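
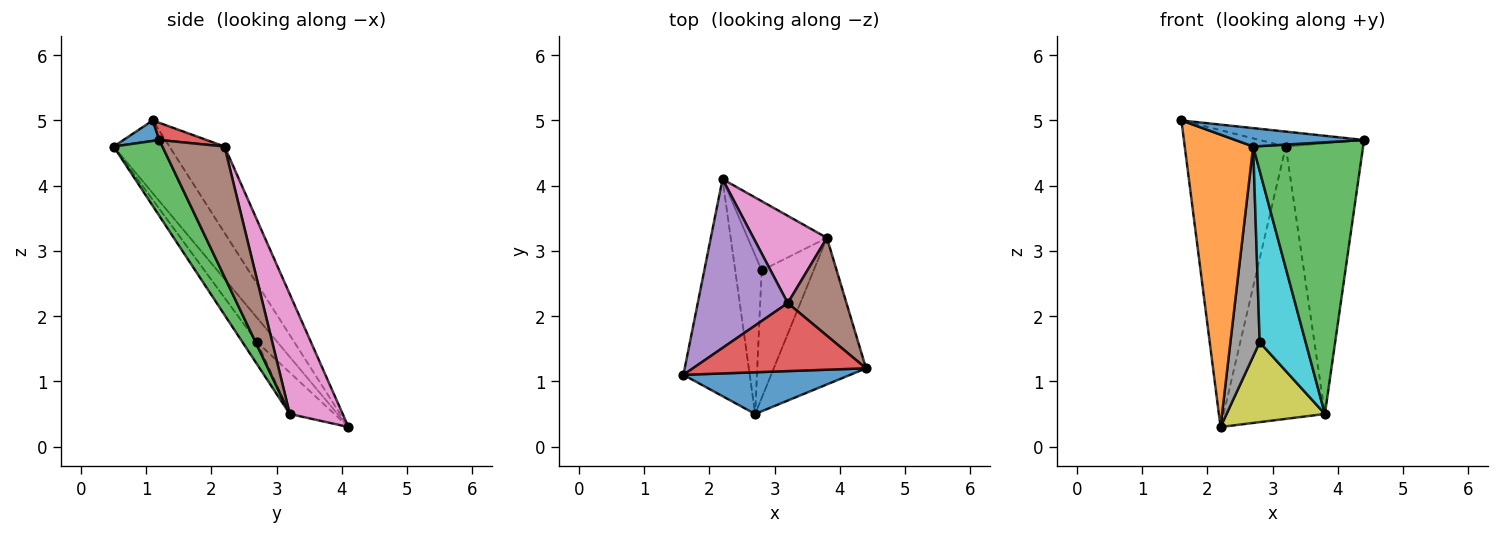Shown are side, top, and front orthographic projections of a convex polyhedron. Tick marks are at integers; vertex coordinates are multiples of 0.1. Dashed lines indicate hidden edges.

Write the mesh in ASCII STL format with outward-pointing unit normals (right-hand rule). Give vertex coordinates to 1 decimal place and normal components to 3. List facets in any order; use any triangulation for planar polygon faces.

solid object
 facet normal 0.112 -0.401 0.909
  outer loop
   vertex 2.7 0.5 4.6
   vertex 4.4 1.2 4.7
   vertex 1.6 1.1 5.0
  endloop
 endfacet
 facet normal -0.548 -0.672 -0.499
  outer loop
   vertex 2.7 0.5 4.6
   vertex 1.6 1.1 5.0
   vertex 2.2 4.1 0.3
  endloop
 endfacet
 facet normal 0.364 -0.820 -0.442
  outer loop
   vertex 3.8 3.2 0.5
   vertex 4.4 1.2 4.7
   vertex 2.7 0.5 4.6
  endloop
 endfacet
 facet normal 0.097 0.213 0.972
  outer loop
   vertex 3.2 2.2 4.6
   vertex 1.6 1.1 5.0
   vertex 4.4 1.2 4.7
  endloop
 endfacet
 facet normal -0.428 0.785 0.447
  outer loop
   vertex 3.2 2.2 4.6
   vertex 2.2 4.1 0.3
   vertex 1.6 1.1 5.0
  endloop
 endfacet
 facet normal 0.603 0.750 0.271
  outer loop
   vertex 3.2 2.2 4.6
   vertex 4.4 1.2 4.7
   vertex 3.8 3.2 0.5
  endloop
 endfacet
 facet normal 0.445 0.853 0.273
  outer loop
   vertex 3.2 2.2 4.6
   vertex 3.8 3.2 0.5
   vertex 2.2 4.1 0.3
  endloop
 endfacet
 facet normal -0.484 -0.698 -0.528
  outer loop
   vertex 2.8 2.7 1.6
   vertex 2.7 0.5 4.6
   vertex 2.2 4.1 0.3
  endloop
 endfacet
 facet normal -0.324 -0.715 -0.620
  outer loop
   vertex 2.8 2.7 1.6
   vertex 2.2 4.1 0.3
   vertex 3.8 3.2 0.5
  endloop
 endfacet
 facet normal -0.247 -0.777 -0.578
  outer loop
   vertex 2.8 2.7 1.6
   vertex 3.8 3.2 0.5
   vertex 2.7 0.5 4.6
  endloop
 endfacet
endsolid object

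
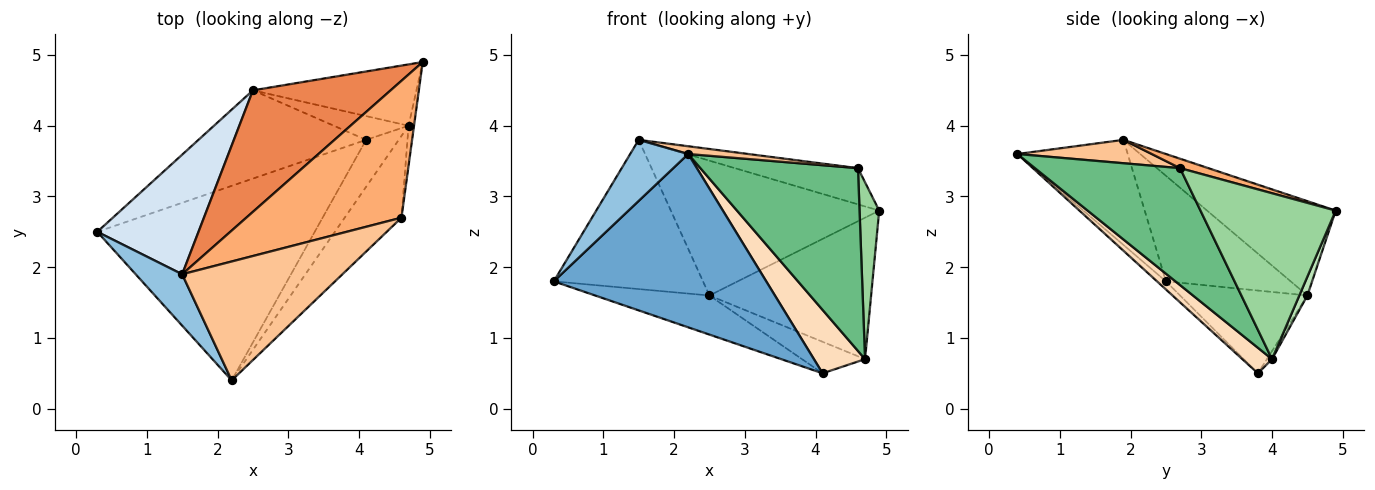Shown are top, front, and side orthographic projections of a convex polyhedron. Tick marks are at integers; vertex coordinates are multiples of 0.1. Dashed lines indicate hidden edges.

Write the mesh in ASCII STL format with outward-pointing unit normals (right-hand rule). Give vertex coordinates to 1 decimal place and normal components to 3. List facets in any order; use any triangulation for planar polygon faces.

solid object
 facet normal -0.028 -0.665 -0.746
  outer loop
   vertex 4.1 3.8 0.5
   vertex 2.2 0.4 3.6
   vertex 0.3 2.5 1.8
  endloop
 endfacet
 facet normal -0.824 -0.433 0.365
  outer loop
   vertex 1.5 1.9 3.8
   vertex 0.3 2.5 1.8
   vertex 2.2 0.4 3.6
  endloop
 endfacet
 facet normal -0.411 0.369 -0.833
  outer loop
   vertex 2.5 4.5 1.6
   vertex 4.1 3.8 0.5
   vertex 0.3 2.5 1.8
  endloop
 endfacet
 facet normal -0.546 0.653 0.524
  outer loop
   vertex 2.5 4.5 1.6
   vertex 0.3 2.5 1.8
   vertex 1.5 1.9 3.8
  endloop
 endfacet
 facet normal -0.417 0.675 0.609
  outer loop
   vertex 2.5 4.5 1.6
   vertex 1.5 1.9 3.8
   vertex 4.9 4.9 2.8
  endloop
 endfacet
 facet normal 0.059 0.255 0.965
  outer loop
   vertex 4.6 2.7 3.4
   vertex 4.9 4.9 2.8
   vertex 1.5 1.9 3.8
  endloop
 endfacet
 facet normal 0.144 -0.064 0.987
  outer loop
   vertex 4.6 2.7 3.4
   vertex 1.5 1.9 3.8
   vertex 2.2 0.4 3.6
  endloop
 endfacet
 facet normal 0.423 -0.728 -0.540
  outer loop
   vertex 4.7 4.0 0.7
   vertex 2.2 0.4 3.6
   vertex 4.1 3.8 0.5
  endloop
 endfacet
 facet normal 0.644 -0.699 -0.313
  outer loop
   vertex 4.7 4.0 0.7
   vertex 4.6 2.7 3.4
   vertex 2.2 0.4 3.6
  endloop
 endfacet
 facet normal 0.989 -0.144 -0.033
  outer loop
   vertex 4.7 4.0 0.7
   vertex 4.9 4.9 2.8
   vertex 4.6 2.7 3.4
  endloop
 endfacet
 facet normal 0.046 0.917 -0.397
  outer loop
   vertex 4.7 4.0 0.7
   vertex 2.5 4.5 1.6
   vertex 4.9 4.9 2.8
  endloop
 endfacet
 facet normal -0.065 0.796 -0.601
  outer loop
   vertex 4.7 4.0 0.7
   vertex 4.1 3.8 0.5
   vertex 2.5 4.5 1.6
  endloop
 endfacet
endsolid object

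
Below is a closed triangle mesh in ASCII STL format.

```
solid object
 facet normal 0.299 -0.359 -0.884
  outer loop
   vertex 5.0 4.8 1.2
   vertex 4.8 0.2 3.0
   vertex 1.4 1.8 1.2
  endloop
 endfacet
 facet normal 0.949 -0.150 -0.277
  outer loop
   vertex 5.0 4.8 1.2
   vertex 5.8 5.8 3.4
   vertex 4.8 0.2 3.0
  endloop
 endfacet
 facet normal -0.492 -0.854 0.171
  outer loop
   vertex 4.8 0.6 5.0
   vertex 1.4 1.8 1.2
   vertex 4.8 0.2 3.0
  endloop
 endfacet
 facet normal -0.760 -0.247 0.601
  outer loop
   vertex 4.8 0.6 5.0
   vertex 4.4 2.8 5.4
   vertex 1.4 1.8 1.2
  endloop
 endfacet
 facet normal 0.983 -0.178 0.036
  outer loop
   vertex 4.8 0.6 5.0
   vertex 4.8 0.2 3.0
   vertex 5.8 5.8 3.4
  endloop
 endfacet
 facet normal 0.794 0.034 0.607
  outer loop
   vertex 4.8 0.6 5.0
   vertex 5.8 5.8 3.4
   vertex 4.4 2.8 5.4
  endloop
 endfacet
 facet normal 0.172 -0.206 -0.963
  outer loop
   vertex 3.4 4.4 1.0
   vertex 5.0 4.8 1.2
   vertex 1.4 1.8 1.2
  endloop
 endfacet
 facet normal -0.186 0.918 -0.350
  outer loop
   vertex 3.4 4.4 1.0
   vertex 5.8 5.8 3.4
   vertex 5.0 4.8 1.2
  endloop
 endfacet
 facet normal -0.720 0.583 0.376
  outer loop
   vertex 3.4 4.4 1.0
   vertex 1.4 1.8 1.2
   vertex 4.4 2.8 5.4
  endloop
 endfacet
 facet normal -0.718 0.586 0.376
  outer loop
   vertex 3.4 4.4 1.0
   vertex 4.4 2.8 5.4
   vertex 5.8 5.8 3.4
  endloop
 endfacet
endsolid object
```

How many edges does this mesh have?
15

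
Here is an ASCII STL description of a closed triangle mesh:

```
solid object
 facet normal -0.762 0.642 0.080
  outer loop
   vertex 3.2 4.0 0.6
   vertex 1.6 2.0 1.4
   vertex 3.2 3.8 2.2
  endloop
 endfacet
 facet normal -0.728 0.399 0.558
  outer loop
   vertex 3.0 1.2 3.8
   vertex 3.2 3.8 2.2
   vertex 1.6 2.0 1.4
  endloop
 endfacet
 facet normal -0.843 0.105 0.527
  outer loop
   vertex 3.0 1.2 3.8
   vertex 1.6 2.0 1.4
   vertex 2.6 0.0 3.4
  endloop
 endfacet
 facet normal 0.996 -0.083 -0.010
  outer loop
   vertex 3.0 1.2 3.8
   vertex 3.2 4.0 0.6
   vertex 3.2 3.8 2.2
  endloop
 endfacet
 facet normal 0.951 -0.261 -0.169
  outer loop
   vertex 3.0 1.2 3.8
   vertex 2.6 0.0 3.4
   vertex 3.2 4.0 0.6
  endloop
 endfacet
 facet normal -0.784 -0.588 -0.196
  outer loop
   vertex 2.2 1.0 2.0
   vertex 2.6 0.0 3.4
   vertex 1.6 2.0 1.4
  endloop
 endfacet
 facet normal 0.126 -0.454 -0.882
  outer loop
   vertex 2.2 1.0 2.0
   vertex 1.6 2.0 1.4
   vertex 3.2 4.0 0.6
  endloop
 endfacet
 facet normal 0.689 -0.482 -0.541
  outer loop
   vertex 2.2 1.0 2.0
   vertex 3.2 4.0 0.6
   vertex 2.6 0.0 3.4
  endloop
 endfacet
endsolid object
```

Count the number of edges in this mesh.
12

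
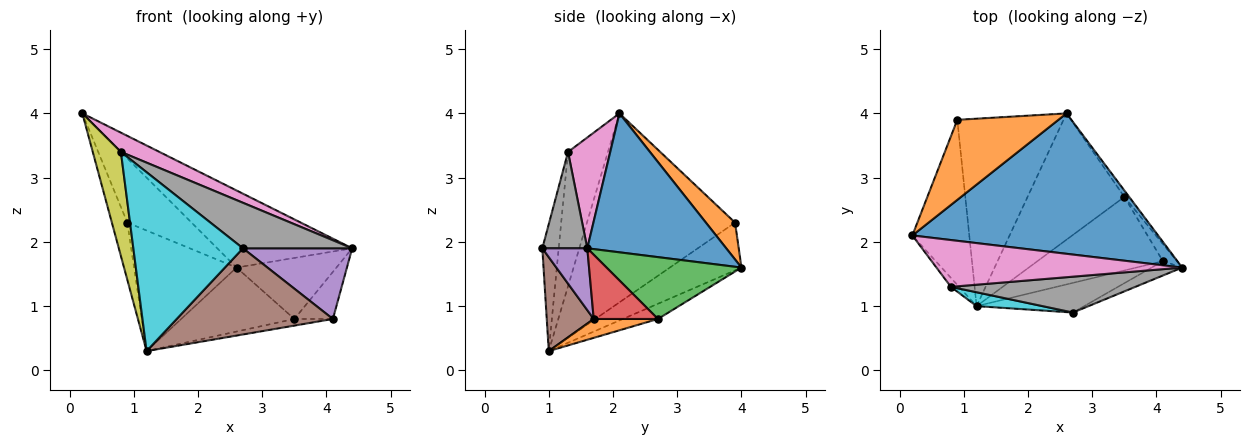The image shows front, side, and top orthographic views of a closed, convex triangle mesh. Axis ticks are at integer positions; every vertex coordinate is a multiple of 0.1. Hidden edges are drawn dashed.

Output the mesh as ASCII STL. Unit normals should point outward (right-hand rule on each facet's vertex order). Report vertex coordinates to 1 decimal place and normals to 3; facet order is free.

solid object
 facet normal 0.444 0.431 0.785
  outer loop
   vertex 2.6 4.0 1.6
   vertex 0.2 2.1 4.0
   vertex 4.4 1.6 1.9
  endloop
 endfacet
 facet normal 0.273 0.602 0.750
  outer loop
   vertex 0.9 3.9 2.3
   vertex 0.2 2.1 4.0
   vertex 2.6 4.0 1.6
  endloop
 endfacet
 facet normal -0.953 0.099 -0.287
  outer loop
   vertex 0.9 3.9 2.3
   vertex 1.2 1.0 0.3
   vertex 0.2 2.1 4.0
  endloop
 endfacet
 facet normal -0.354 0.506 -0.787
  outer loop
   vertex 0.9 3.9 2.3
   vertex 2.6 4.0 1.6
   vertex 1.2 1.0 0.3
  endloop
 endfacet
 facet normal 0.374 -0.909 -0.185
  outer loop
   vertex 4.1 1.7 0.8
   vertex 4.4 1.6 1.9
   vertex 2.7 0.9 1.9
  endloop
 endfacet
 facet normal 0.274 -0.909 -0.313
  outer loop
   vertex 4.1 1.7 0.8
   vertex 2.7 0.9 1.9
   vertex 1.2 1.0 0.3
  endloop
 endfacet
 facet normal 0.385 -0.351 0.853
  outer loop
   vertex 0.8 1.3 3.4
   vertex 4.4 1.6 1.9
   vertex 0.2 2.1 4.0
  endloop
 endfacet
 facet normal 0.308 -0.747 0.589
  outer loop
   vertex 0.8 1.3 3.4
   vertex 2.7 0.9 1.9
   vertex 4.4 1.6 1.9
  endloop
 endfacet
 facet normal -0.817 -0.575 -0.050
  outer loop
   vertex 0.8 1.3 3.4
   vertex 0.2 2.1 4.0
   vertex 1.2 1.0 0.3
  endloop
 endfacet
 facet normal -0.147 -0.986 0.076
  outer loop
   vertex 0.8 1.3 3.4
   vertex 1.2 1.0 0.3
   vertex 2.7 0.9 1.9
  endloop
 endfacet
 facet normal -0.139 0.448 -0.883
  outer loop
   vertex 3.5 2.7 0.8
   vertex 1.2 1.0 0.3
   vertex 2.6 4.0 1.6
  endloop
 endfacet
 facet normal 0.148 0.089 -0.985
  outer loop
   vertex 3.5 2.7 0.8
   vertex 4.1 1.7 0.8
   vertex 1.2 1.0 0.3
  endloop
 endfacet
 facet normal 0.802 0.594 -0.063
  outer loop
   vertex 3.5 2.7 0.8
   vertex 2.6 4.0 1.6
   vertex 4.4 1.6 1.9
  endloop
 endfacet
 facet normal 0.843 0.506 -0.184
  outer loop
   vertex 3.5 2.7 0.8
   vertex 4.4 1.6 1.9
   vertex 4.1 1.7 0.8
  endloop
 endfacet
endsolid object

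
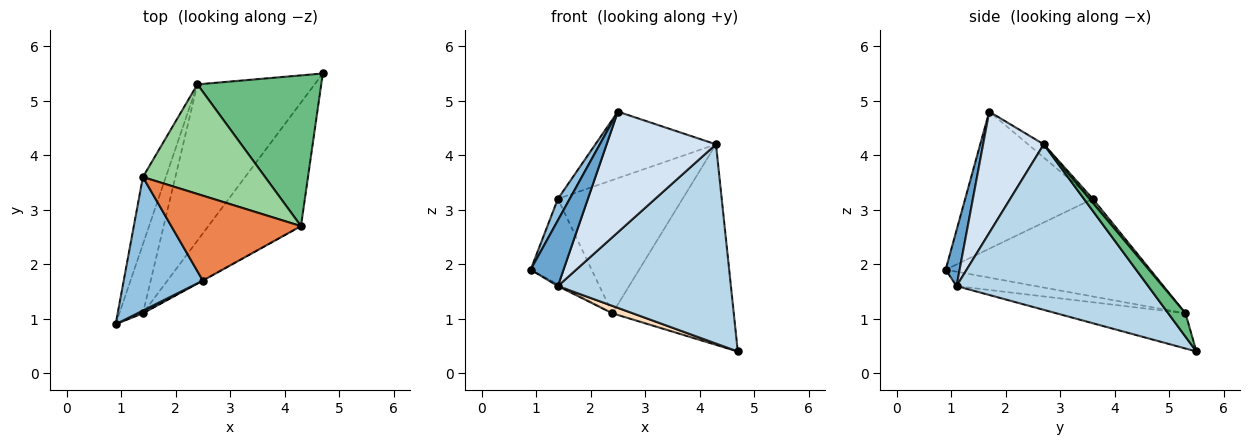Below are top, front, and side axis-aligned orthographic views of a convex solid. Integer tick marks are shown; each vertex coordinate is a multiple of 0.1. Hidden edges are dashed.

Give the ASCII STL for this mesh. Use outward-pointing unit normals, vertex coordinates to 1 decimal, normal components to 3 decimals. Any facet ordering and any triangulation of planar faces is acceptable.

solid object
 facet normal 0.391 -0.920 0.038
  outer loop
   vertex 1.4 1.1 1.6
   vertex 2.5 1.7 4.8
   vertex 0.9 0.9 1.9
  endloop
 endfacet
 facet normal -0.863 -0.080 0.498
  outer loop
   vertex 1.4 3.6 3.2
   vertex 0.9 0.9 1.9
   vertex 2.5 1.7 4.8
  endloop
 endfacet
 facet normal 0.685 -0.619 -0.384
  outer loop
   vertex 4.3 2.7 4.2
   vertex 1.4 1.1 1.6
   vertex 4.7 5.5 0.4
  endloop
 endfacet
 facet normal 0.485 -0.875 -0.003
  outer loop
   vertex 4.3 2.7 4.2
   vertex 2.5 1.7 4.8
   vertex 1.4 1.1 1.6
  endloop
 endfacet
 facet normal -0.080 0.615 0.785
  outer loop
   vertex 4.3 2.7 4.2
   vertex 1.4 3.6 3.2
   vertex 2.5 1.7 4.8
  endloop
 endfacet
 facet normal -0.935 0.279 -0.219
  outer loop
   vertex 2.4 5.3 1.1
   vertex 0.9 0.9 1.9
   vertex 1.4 3.6 3.2
  endloop
 endfacet
 facet normal -0.521 0.022 -0.853
  outer loop
   vertex 2.4 5.3 1.1
   vertex 1.4 1.1 1.6
   vertex 0.9 0.9 1.9
  endloop
 endfacet
 facet normal -0.287 -0.046 -0.957
  outer loop
   vertex 2.4 5.3 1.1
   vertex 4.7 5.5 0.4
   vertex 1.4 1.1 1.6
  endloop
 endfacet
 facet normal 0.113 0.794 0.597
  outer loop
   vertex 2.4 5.3 1.1
   vertex 4.3 2.7 4.2
   vertex 4.7 5.5 0.4
  endloop
 endfacet
 facet normal 0.021 0.772 0.635
  outer loop
   vertex 2.4 5.3 1.1
   vertex 1.4 3.6 3.2
   vertex 4.3 2.7 4.2
  endloop
 endfacet
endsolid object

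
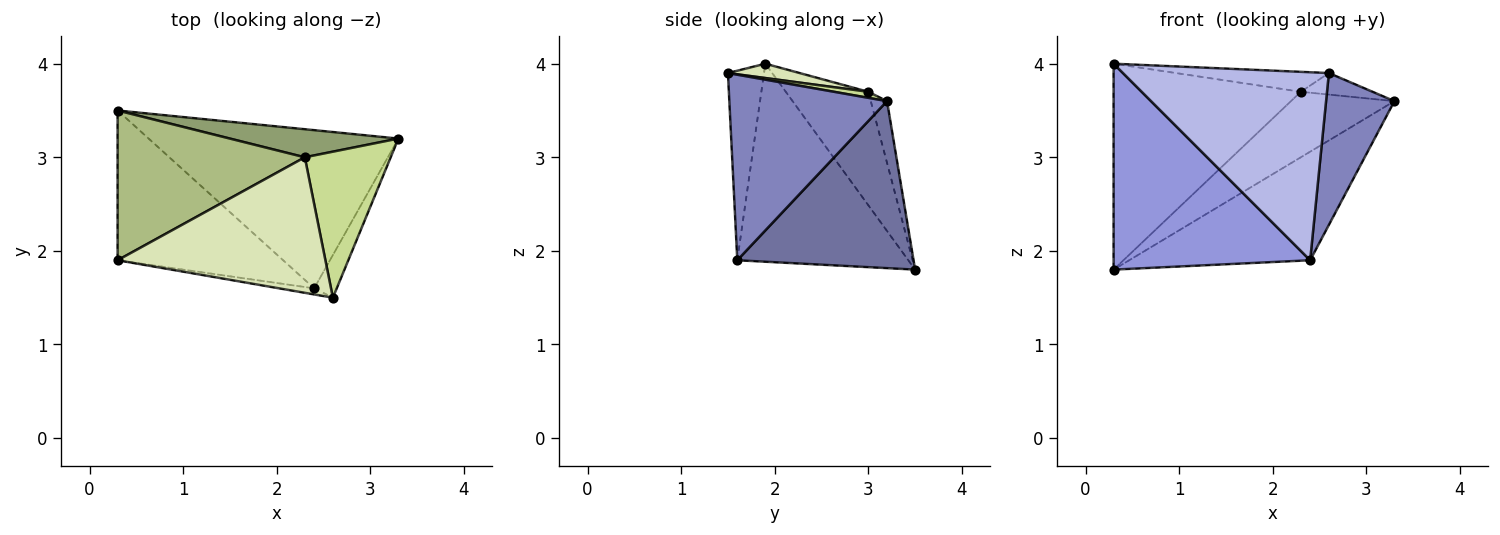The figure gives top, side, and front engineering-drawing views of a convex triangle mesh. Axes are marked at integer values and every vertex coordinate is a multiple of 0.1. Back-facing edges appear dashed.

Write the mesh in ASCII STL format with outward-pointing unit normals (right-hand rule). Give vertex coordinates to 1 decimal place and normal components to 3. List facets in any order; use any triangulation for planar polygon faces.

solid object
 facet normal 0.483 0.496 -0.722
  outer loop
   vertex 2.4 1.6 1.9
   vertex 0.3 3.5 1.8
   vertex 3.3 3.2 3.6
  endloop
 endfacet
 facet normal 0.912 -0.395 -0.111
  outer loop
   vertex 2.4 1.6 1.9
   vertex 3.3 3.2 3.6
   vertex 2.6 1.5 3.9
  endloop
 endfacet
 facet normal -0.575 -0.661 -0.481
  outer loop
   vertex 2.4 1.6 1.9
   vertex 0.3 1.9 4.0
   vertex 0.3 3.5 1.8
  endloop
 endfacet
 facet normal -0.173 -0.984 -0.032
  outer loop
   vertex 2.4 1.6 1.9
   vertex 2.6 1.5 3.9
   vertex 0.3 1.9 4.0
  endloop
 endfacet
 facet normal -0.143 0.910 0.390
  outer loop
   vertex 2.3 3.0 3.7
   vertex 3.3 3.2 3.6
   vertex 0.3 3.5 1.8
  endloop
 endfacet
 facet normal -0.336 0.762 0.554
  outer loop
   vertex 2.3 3.0 3.7
   vertex 0.3 3.5 1.8
   vertex 0.3 1.9 4.0
  endloop
 endfacet
 facet normal 0.070 0.146 0.987
  outer loop
   vertex 2.3 3.0 3.7
   vertex 2.6 1.5 3.9
   vertex 3.3 3.2 3.6
  endloop
 endfacet
 facet normal 0.068 0.145 0.987
  outer loop
   vertex 2.3 3.0 3.7
   vertex 0.3 1.9 4.0
   vertex 2.6 1.5 3.9
  endloop
 endfacet
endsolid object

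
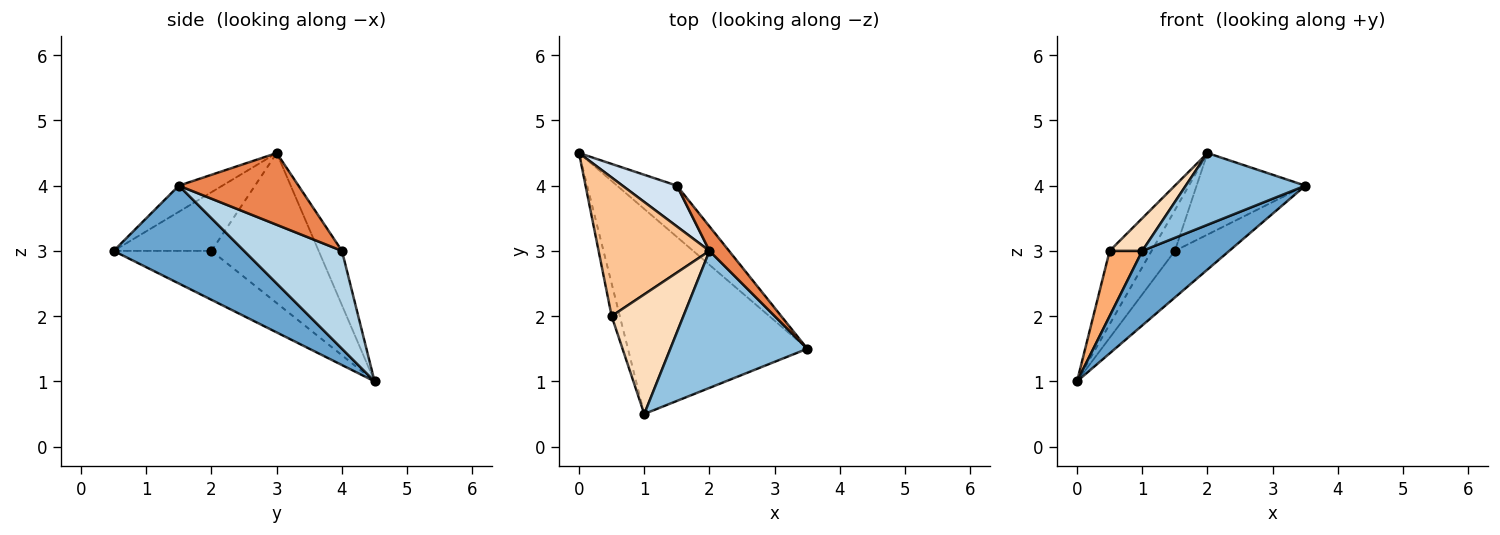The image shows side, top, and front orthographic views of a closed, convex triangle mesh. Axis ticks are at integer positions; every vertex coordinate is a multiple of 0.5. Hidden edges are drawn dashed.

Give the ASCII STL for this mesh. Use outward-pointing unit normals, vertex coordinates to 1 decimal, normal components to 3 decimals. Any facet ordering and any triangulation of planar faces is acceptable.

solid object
 facet normal 0.456 -0.304 -0.836
  outer loop
   vertex 1.0 0.5 3.0
   vertex 0.0 4.5 1.0
   vertex 3.5 1.5 4.0
  endloop
 endfacet
 facet normal -0.166 -0.458 0.873
  outer loop
   vertex 2.0 3.0 4.5
   vertex 1.0 0.5 3.0
   vertex 3.5 1.5 4.0
  endloop
 endfacet
 facet normal 0.771 0.428 -0.471
  outer loop
   vertex 1.5 4.0 3.0
   vertex 3.5 1.5 4.0
   vertex 0.0 4.5 1.0
  endloop
 endfacet
 facet normal -0.577 0.577 0.577
  outer loop
   vertex 1.5 4.0 3.0
   vertex 0.0 4.5 1.0
   vertex 2.0 3.0 4.5
  endloop
 endfacet
 facet normal 0.725 0.659 0.198
  outer loop
   vertex 1.5 4.0 3.0
   vertex 2.0 3.0 4.5
   vertex 3.5 1.5 4.0
  endloop
 endfacet
 facet normal -0.937 -0.312 -0.156
  outer loop
   vertex 0.5 2.0 3.0
   vertex 0.0 4.5 1.0
   vertex 1.0 0.5 3.0
  endloop
 endfacet
 facet normal -0.767 0.300 0.567
  outer loop
   vertex 0.5 2.0 3.0
   vertex 2.0 3.0 4.5
   vertex 0.0 4.5 1.0
  endloop
 endfacet
 facet normal -0.620 -0.207 0.757
  outer loop
   vertex 0.5 2.0 3.0
   vertex 1.0 0.5 3.0
   vertex 2.0 3.0 4.5
  endloop
 endfacet
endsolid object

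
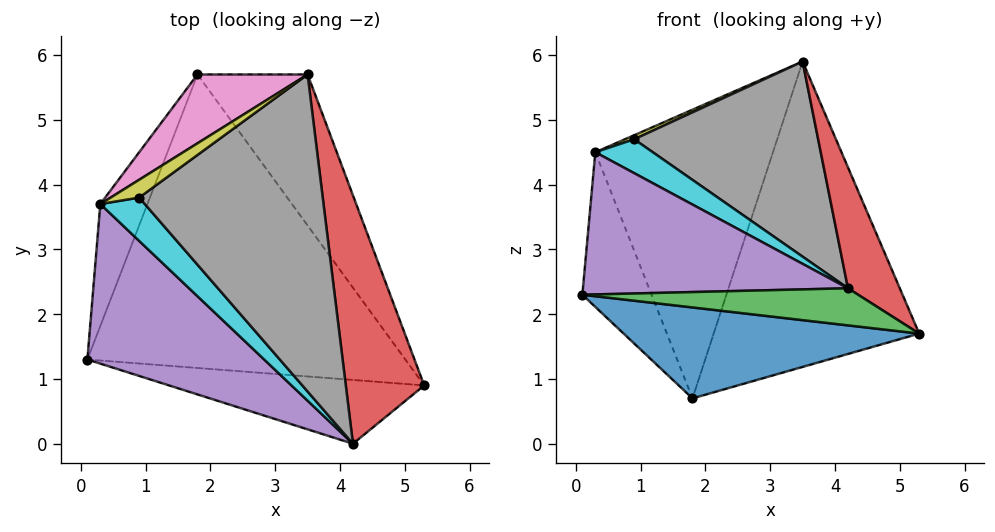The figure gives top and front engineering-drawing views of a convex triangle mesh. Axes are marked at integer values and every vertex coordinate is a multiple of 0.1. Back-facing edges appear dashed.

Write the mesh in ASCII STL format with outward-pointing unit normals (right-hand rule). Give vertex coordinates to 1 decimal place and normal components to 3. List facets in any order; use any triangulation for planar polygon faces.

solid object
 facet normal -0.132 -0.293 -0.947
  outer loop
   vertex 1.8 5.7 0.7
   vertex 5.3 0.9 1.7
   vertex 0.1 1.3 2.3
  endloop
 endfacet
 facet normal 0.805 0.532 -0.263
  outer loop
   vertex 1.8 5.7 0.7
   vertex 3.5 5.7 5.9
   vertex 5.3 0.9 1.7
  endloop
 endfacet
 facet normal -0.137 -0.498 -0.856
  outer loop
   vertex 4.2 0.0 2.4
   vertex 0.1 1.3 2.3
   vertex 5.3 0.9 1.7
  endloop
 endfacet
 facet normal 0.681 -0.321 0.658
  outer loop
   vertex 4.2 0.0 2.4
   vertex 5.3 0.9 1.7
   vertex 3.5 5.7 5.9
  endloop
 endfacet
 facet normal -0.223 -0.648 0.728
  outer loop
   vertex 0.3 3.7 4.5
   vertex 0.1 1.3 2.3
   vertex 4.2 0.0 2.4
  endloop
 endfacet
 facet normal -0.934 0.280 -0.221
  outer loop
   vertex 0.3 3.7 4.5
   vertex 1.8 5.7 0.7
   vertex 0.1 1.3 2.3
  endloop
 endfacet
 facet normal -0.579 0.793 0.189
  outer loop
   vertex 0.3 3.7 4.5
   vertex 3.5 5.7 5.9
   vertex 1.8 5.7 0.7
  endloop
 endfacet
 facet normal -0.010 -0.524 0.852
  outer loop
   vertex 0.9 3.8 4.7
   vertex 4.2 0.0 2.4
   vertex 3.5 5.7 5.9
  endloop
 endfacet
 facet normal -0.277 -0.213 0.937
  outer loop
   vertex 0.9 3.8 4.7
   vertex 3.5 5.7 5.9
   vertex 0.3 3.7 4.5
  endloop
 endfacet
 facet normal -0.158 -0.608 0.778
  outer loop
   vertex 0.9 3.8 4.7
   vertex 0.3 3.7 4.5
   vertex 4.2 0.0 2.4
  endloop
 endfacet
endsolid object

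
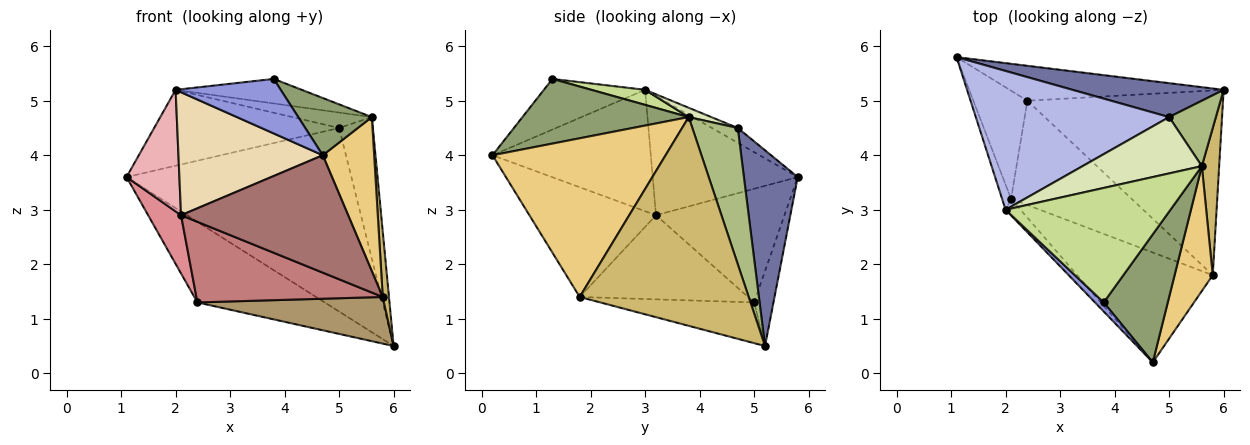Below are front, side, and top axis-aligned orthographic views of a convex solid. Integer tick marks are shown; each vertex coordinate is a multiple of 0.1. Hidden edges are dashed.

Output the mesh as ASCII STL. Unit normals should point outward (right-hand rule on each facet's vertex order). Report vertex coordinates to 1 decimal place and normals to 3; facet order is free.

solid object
 facet normal 0.229 0.957 0.177
  outer loop
   vertex 5.0 4.7 4.5
   vertex 6.0 5.2 0.5
   vertex 1.1 5.8 3.6
  endloop
 endfacet
 facet normal -0.138 0.909 -0.394
  outer loop
   vertex 2.4 5.0 1.3
   vertex 1.1 5.8 3.6
   vertex 6.0 5.2 0.5
  endloop
 endfacet
 facet normal -0.689 -0.715 0.119
  outer loop
   vertex 2.0 3.0 5.2
   vertex 4.7 0.2 4.0
   vertex 3.8 1.3 5.4
  endloop
 endfacet
 facet normal -0.067 0.479 0.875
  outer loop
   vertex 2.0 3.0 5.2
   vertex 5.0 4.7 4.5
   vertex 1.1 5.8 3.6
  endloop
 endfacet
 facet normal 0.678 -0.300 0.671
  outer loop
   vertex 5.6 3.8 4.7
   vertex 3.8 1.3 5.4
   vertex 4.7 0.2 4.0
  endloop
 endfacet
 facet normal 0.774 0.575 0.265
  outer loop
   vertex 5.6 3.8 4.7
   vertex 6.0 5.2 0.5
   vertex 5.0 4.7 4.5
  endloop
 endfacet
 facet normal 0.089 0.209 0.974
  outer loop
   vertex 5.6 3.8 4.7
   vertex 2.0 3.0 5.2
   vertex 3.8 1.3 5.4
  endloop
 endfacet
 facet normal 0.075 0.264 0.962
  outer loop
   vertex 5.6 3.8 4.7
   vertex 5.0 4.7 4.5
   vertex 2.0 3.0 5.2
  endloop
 endfacet
 facet normal -0.198 -0.240 -0.950
  outer loop
   vertex 5.8 1.8 1.4
   vertex 2.4 5.0 1.3
   vertex 6.0 5.2 0.5
  endloop
 endfacet
 facet normal 0.996 -0.037 0.083
  outer loop
   vertex 5.8 1.8 1.4
   vertex 6.0 5.2 0.5
   vertex 5.6 3.8 4.7
  endloop
 endfacet
 facet normal 0.934 -0.277 0.225
  outer loop
   vertex 5.8 1.8 1.4
   vertex 5.6 3.8 4.7
   vertex 4.7 0.2 4.0
  endloop
 endfacet
 facet normal -0.736 -0.671 -0.090
  outer loop
   vertex 2.1 3.2 2.9
   vertex 4.7 0.2 4.0
   vertex 2.0 3.0 5.2
  endloop
 endfacet
 facet normal -0.484 -0.639 -0.598
  outer loop
   vertex 2.1 3.2 2.9
   vertex 5.8 1.8 1.4
   vertex 4.7 0.2 4.0
  endloop
 endfacet
 facet normal -0.483 -0.535 -0.693
  outer loop
   vertex 2.1 3.2 2.9
   vertex 2.4 5.0 1.3
   vertex 5.8 1.8 1.4
  endloop
 endfacet
 facet normal -0.880 -0.226 -0.419
  outer loop
   vertex 2.1 3.2 2.9
   vertex 1.1 5.8 3.6
   vertex 2.4 5.0 1.3
  endloop
 endfacet
 facet normal -0.937 -0.342 -0.070
  outer loop
   vertex 2.1 3.2 2.9
   vertex 2.0 3.0 5.2
   vertex 1.1 5.8 3.6
  endloop
 endfacet
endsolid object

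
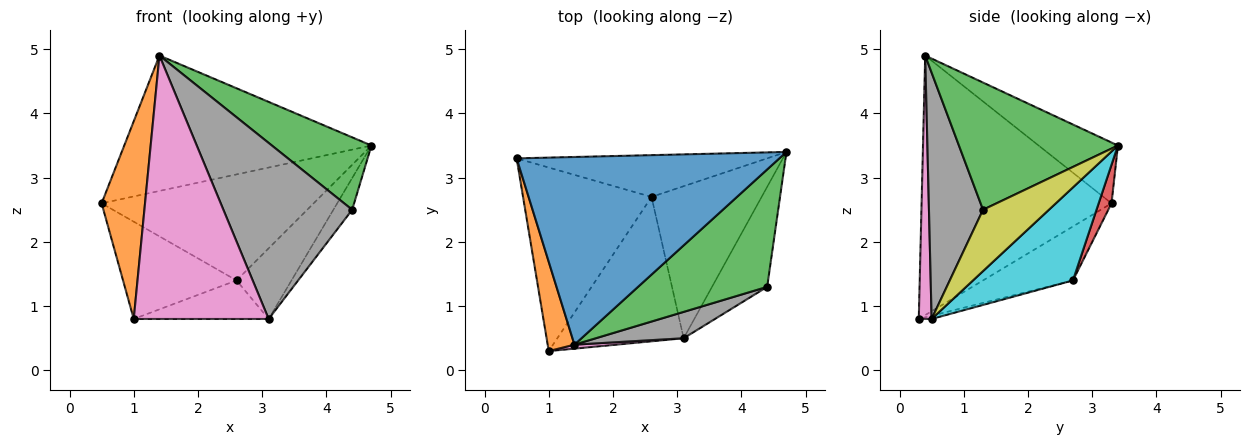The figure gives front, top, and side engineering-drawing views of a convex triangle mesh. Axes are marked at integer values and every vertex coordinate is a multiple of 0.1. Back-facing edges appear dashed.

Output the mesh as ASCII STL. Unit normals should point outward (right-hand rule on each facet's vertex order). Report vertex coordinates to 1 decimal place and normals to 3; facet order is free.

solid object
 facet normal -0.185 0.575 0.797
  outer loop
   vertex 1.4 0.4 4.9
   vertex 4.7 3.4 3.5
   vertex 0.5 3.3 2.6
  endloop
 endfacet
 facet normal -0.970 -0.222 0.100
  outer loop
   vertex 1.4 0.4 4.9
   vertex 0.5 3.3 2.6
   vertex 1.0 0.3 0.8
  endloop
 endfacet
 facet normal 0.642 -0.402 0.652
  outer loop
   vertex 4.4 1.3 2.5
   vertex 4.7 3.4 3.5
   vertex 1.4 0.4 4.9
  endloop
 endfacet
 facet normal 0.056 0.929 -0.366
  outer loop
   vertex 2.6 2.7 1.4
   vertex 0.5 3.3 2.6
   vertex 4.7 3.4 3.5
  endloop
 endfacet
 facet normal -0.348 0.439 -0.828
  outer loop
   vertex 2.6 2.7 1.4
   vertex 1.0 0.3 0.8
   vertex 0.5 3.3 2.6
  endloop
 endfacet
 facet normal -0.025 0.258 -0.966
  outer loop
   vertex 3.1 0.5 0.8
   vertex 1.0 0.3 0.8
   vertex 2.6 2.7 1.4
  endloop
 endfacet
 facet normal 0.095 -0.995 0.015
  outer loop
   vertex 3.1 0.5 0.8
   vertex 1.4 0.4 4.9
   vertex 1.0 0.3 0.8
  endloop
 endfacet
 facet normal 0.383 -0.913 0.137
  outer loop
   vertex 3.1 0.5 0.8
   vertex 4.4 1.3 2.5
   vertex 1.4 0.4 4.9
  endloop
 endfacet
 facet normal 0.728 0.207 -0.654
  outer loop
   vertex 3.1 0.5 0.8
   vertex 4.7 3.4 3.5
   vertex 4.4 1.3 2.5
  endloop
 endfacet
 facet normal 0.608 0.335 -0.720
  outer loop
   vertex 3.1 0.5 0.8
   vertex 2.6 2.7 1.4
   vertex 4.7 3.4 3.5
  endloop
 endfacet
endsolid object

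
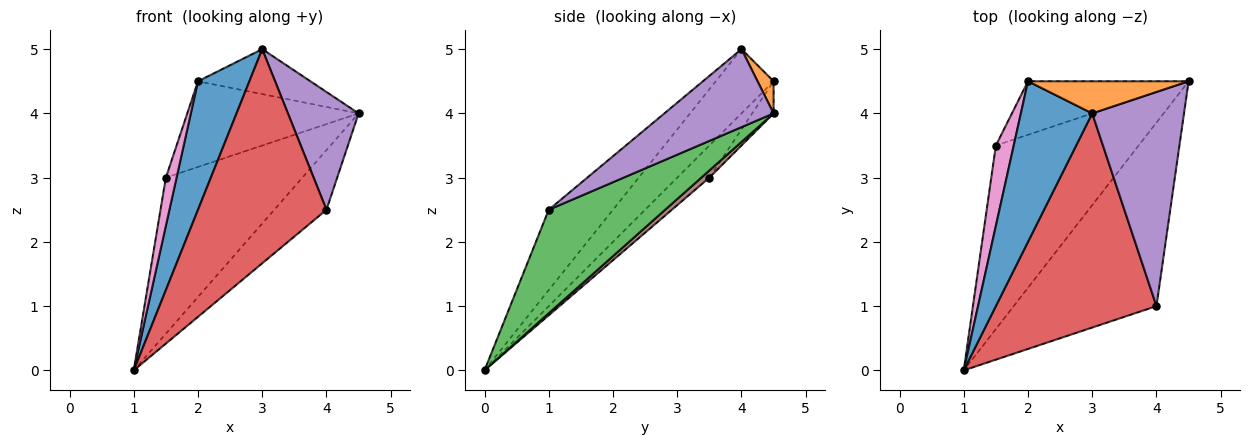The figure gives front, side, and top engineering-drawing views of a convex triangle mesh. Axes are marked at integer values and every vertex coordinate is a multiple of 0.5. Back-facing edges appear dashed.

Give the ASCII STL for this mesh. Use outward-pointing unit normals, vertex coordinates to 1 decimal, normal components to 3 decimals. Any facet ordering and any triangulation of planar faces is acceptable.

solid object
 facet normal -0.575 -0.511 0.639
  outer loop
   vertex 2.0 4.5 4.5
   vertex 1.0 0.0 0.0
   vertex 3.0 4.0 5.0
  endloop
 endfacet
 facet normal 0.115 0.808 0.577
  outer loop
   vertex 2.0 4.5 4.5
   vertex 3.0 4.0 5.0
   vertex 4.5 4.5 4.0
  endloop
 endfacet
 facet normal 0.568 0.254 -0.783
  outer loop
   vertex 4.0 1.0 2.5
   vertex 1.0 0.0 0.0
   vertex 4.5 4.5 4.0
  endloop
 endfacet
 facet normal -0.333 -0.667 0.667
  outer loop
   vertex 4.0 1.0 2.5
   vertex 3.0 4.0 5.0
   vertex 1.0 0.0 0.0
  endloop
 endfacet
 facet normal 0.597 -0.387 0.703
  outer loop
   vertex 4.0 1.0 2.5
   vertex 4.5 4.5 4.0
   vertex 3.0 4.0 5.0
  endloop
 endfacet
 facet normal 0.038 0.647 -0.761
  outer loop
   vertex 1.5 3.5 3.0
   vertex 4.5 4.5 4.0
   vertex 1.0 0.0 0.0
  endloop
 endfacet
 facet normal -0.839 -0.280 0.466
  outer loop
   vertex 1.5 3.5 3.0
   vertex 1.0 0.0 0.0
   vertex 2.0 4.5 4.5
  endloop
 endfacet
 facet normal -0.105 0.843 -0.527
  outer loop
   vertex 1.5 3.5 3.0
   vertex 2.0 4.5 4.5
   vertex 4.5 4.5 4.0
  endloop
 endfacet
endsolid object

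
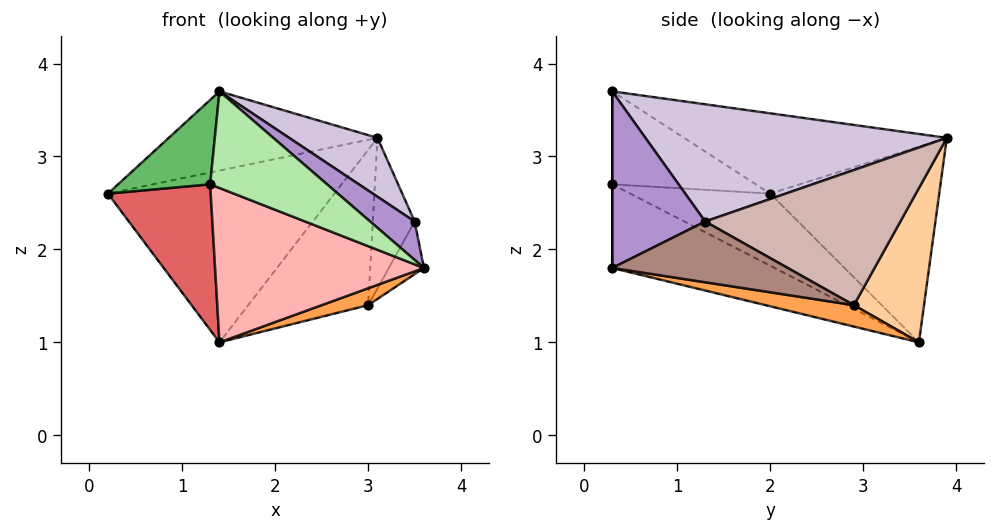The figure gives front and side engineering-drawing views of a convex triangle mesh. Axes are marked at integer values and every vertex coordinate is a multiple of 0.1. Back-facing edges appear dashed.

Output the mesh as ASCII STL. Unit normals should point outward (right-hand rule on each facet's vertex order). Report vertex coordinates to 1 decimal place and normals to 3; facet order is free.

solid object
 facet normal -0.564 0.756 0.333
  outer loop
   vertex 1.4 3.6 1.0
   vertex 0.2 2.0 2.6
   vertex 3.1 3.9 3.2
  endloop
 endfacet
 facet normal -0.378 0.300 0.876
  outer loop
   vertex 1.4 0.3 3.7
   vertex 3.1 3.9 3.2
   vertex 0.2 2.0 2.6
  endloop
 endfacet
 facet normal 0.198 -0.104 -0.975
  outer loop
   vertex 3.0 2.9 1.4
   vertex 3.6 0.3 1.8
   vertex 1.4 3.6 1.0
  endloop
 endfacet
 facet normal 0.450 0.770 -0.453
  outer loop
   vertex 3.0 2.9 1.4
   vertex 1.4 3.6 1.0
   vertex 3.1 3.9 3.2
  endloop
 endfacet
 facet normal -0.839 -0.538 0.084
  outer loop
   vertex 1.3 0.3 2.7
   vertex 1.4 0.3 3.7
   vertex 0.2 2.0 2.6
  endloop
 endfacet
 facet normal 0.000 -1.000 0.000
  outer loop
   vertex 1.3 0.3 2.7
   vertex 3.6 0.3 1.8
   vertex 1.4 0.3 3.7
  endloop
 endfacet
 facet normal -0.517 -0.380 -0.767
  outer loop
   vertex 1.3 0.3 2.7
   vertex 0.2 2.0 2.6
   vertex 1.4 3.6 1.0
  endloop
 endfacet
 facet normal -0.330 -0.424 -0.843
  outer loop
   vertex 1.3 0.3 2.7
   vertex 1.4 3.6 1.0
   vertex 3.6 0.3 1.8
  endloop
 endfacet
 facet normal 0.624 -0.299 0.722
  outer loop
   vertex 3.5 1.3 2.3
   vertex 1.4 0.3 3.7
   vertex 3.6 0.3 1.8
  endloop
 endfacet
 facet normal 0.603 -0.177 0.778
  outer loop
   vertex 3.5 1.3 2.3
   vertex 3.1 3.9 3.2
   vertex 1.4 0.3 3.7
  endloop
 endfacet
 facet normal 0.962 0.192 -0.192
  outer loop
   vertex 3.5 1.3 2.3
   vertex 3.6 0.3 1.8
   vertex 3.0 2.9 1.4
  endloop
 endfacet
 facet normal 0.964 0.207 -0.168
  outer loop
   vertex 3.5 1.3 2.3
   vertex 3.0 2.9 1.4
   vertex 3.1 3.9 3.2
  endloop
 endfacet
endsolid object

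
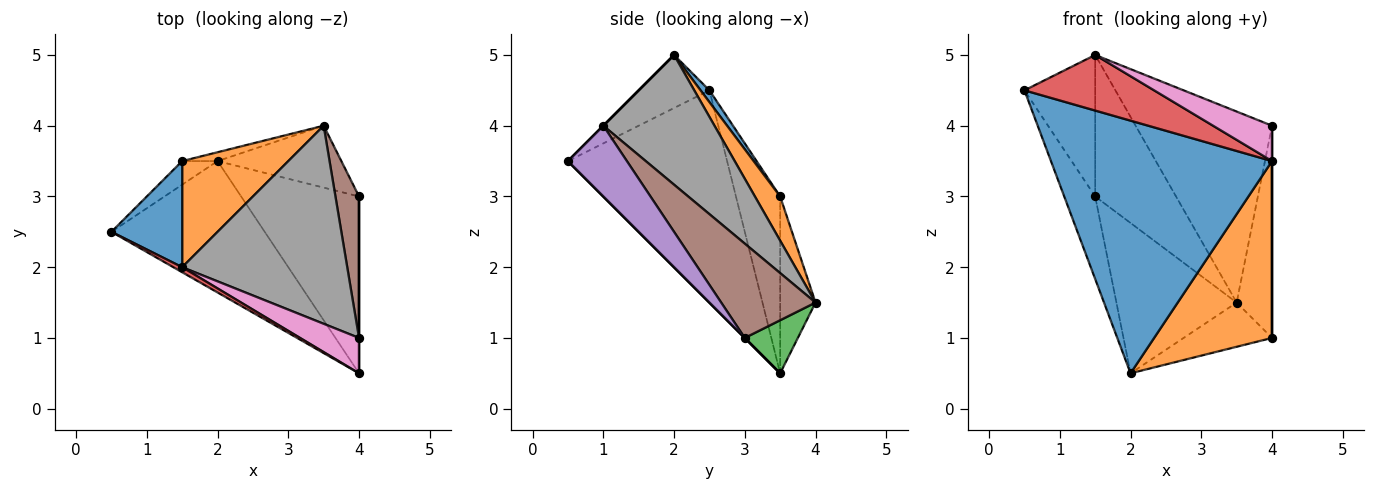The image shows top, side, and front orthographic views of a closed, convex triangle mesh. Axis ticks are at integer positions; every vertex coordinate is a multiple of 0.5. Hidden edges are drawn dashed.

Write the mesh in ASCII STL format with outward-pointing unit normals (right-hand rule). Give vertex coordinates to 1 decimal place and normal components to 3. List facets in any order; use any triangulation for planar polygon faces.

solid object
 facet normal -0.538 -0.748 -0.389
  outer loop
   vertex 2.0 3.5 0.5
   vertex 4.0 0.5 3.5
   vertex 0.5 2.5 4.5
  endloop
 endfacet
 facet normal 0.000 -0.707 -0.707
  outer loop
   vertex 2.0 3.5 0.5
   vertex 4.0 3.0 1.0
   vertex 4.0 0.5 3.5
  endloop
 endfacet
 facet normal 0.329 0.549 -0.768
  outer loop
   vertex 3.5 4.0 1.5
   vertex 4.0 3.0 1.0
   vertex 2.0 3.5 0.5
  endloop
 endfacet
 facet normal -0.477 -0.875 0.080
  outer loop
   vertex 1.5 2.0 5.0
   vertex 0.5 2.5 4.5
   vertex 4.0 0.5 3.5
  endloop
 endfacet
 facet normal 1.000 0.000 0.000
  outer loop
   vertex 4.0 1.0 4.0
   vertex 4.0 0.5 3.5
   vertex 4.0 3.0 1.0
  endloop
 endfacet
 facet normal 0.912 0.342 0.228
  outer loop
   vertex 4.0 1.0 4.0
   vertex 4.0 3.0 1.0
   vertex 3.5 4.0 1.5
  endloop
 endfacet
 facet normal 0.000 -0.707 0.707
  outer loop
   vertex 4.0 1.0 4.0
   vertex 1.5 2.0 5.0
   vertex 4.0 0.5 3.5
  endloop
 endfacet
 facet normal 0.492 0.604 0.627
  outer loop
   vertex 4.0 1.0 4.0
   vertex 3.5 4.0 1.5
   vertex 1.5 2.0 5.0
  endloop
 endfacet
 facet normal -0.808 0.566 -0.162
  outer loop
   vertex 1.5 3.5 3.0
   vertex 2.0 3.5 0.5
   vertex 0.5 2.5 4.5
  endloop
 endfacet
 facet normal -0.282 0.958 -0.056
  outer loop
   vertex 1.5 3.5 3.0
   vertex 3.5 4.0 1.5
   vertex 2.0 3.5 0.5
  endloop
 endfacet
 facet normal 0.100 0.796 0.597
  outer loop
   vertex 1.5 3.5 3.0
   vertex 0.5 2.5 4.5
   vertex 1.5 2.0 5.0
  endloop
 endfacet
 facet normal 0.243 0.776 0.582
  outer loop
   vertex 1.5 3.5 3.0
   vertex 1.5 2.0 5.0
   vertex 3.5 4.0 1.5
  endloop
 endfacet
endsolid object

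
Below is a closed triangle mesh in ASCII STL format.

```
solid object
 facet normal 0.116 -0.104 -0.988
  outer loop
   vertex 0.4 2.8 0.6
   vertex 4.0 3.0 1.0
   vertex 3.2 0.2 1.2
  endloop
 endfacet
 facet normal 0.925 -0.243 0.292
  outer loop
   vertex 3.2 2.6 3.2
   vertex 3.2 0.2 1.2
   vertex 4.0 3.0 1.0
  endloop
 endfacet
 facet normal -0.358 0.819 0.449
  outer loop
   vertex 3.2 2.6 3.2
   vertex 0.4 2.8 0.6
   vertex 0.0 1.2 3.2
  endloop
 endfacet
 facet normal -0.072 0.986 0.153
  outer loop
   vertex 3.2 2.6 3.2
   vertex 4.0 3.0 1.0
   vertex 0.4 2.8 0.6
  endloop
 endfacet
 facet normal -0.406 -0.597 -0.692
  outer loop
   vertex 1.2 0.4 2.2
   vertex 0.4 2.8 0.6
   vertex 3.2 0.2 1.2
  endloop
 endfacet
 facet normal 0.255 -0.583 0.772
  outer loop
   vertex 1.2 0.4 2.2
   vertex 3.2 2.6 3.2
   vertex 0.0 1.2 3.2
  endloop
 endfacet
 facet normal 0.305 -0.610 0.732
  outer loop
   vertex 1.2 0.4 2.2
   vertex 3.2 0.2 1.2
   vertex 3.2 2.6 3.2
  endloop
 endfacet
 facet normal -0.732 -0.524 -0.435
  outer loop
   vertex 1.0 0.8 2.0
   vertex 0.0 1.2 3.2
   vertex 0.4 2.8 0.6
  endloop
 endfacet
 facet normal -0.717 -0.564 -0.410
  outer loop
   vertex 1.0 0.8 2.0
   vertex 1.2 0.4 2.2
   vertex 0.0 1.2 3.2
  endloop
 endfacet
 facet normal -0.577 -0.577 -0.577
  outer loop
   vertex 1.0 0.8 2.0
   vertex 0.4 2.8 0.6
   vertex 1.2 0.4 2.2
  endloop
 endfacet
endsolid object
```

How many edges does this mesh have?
15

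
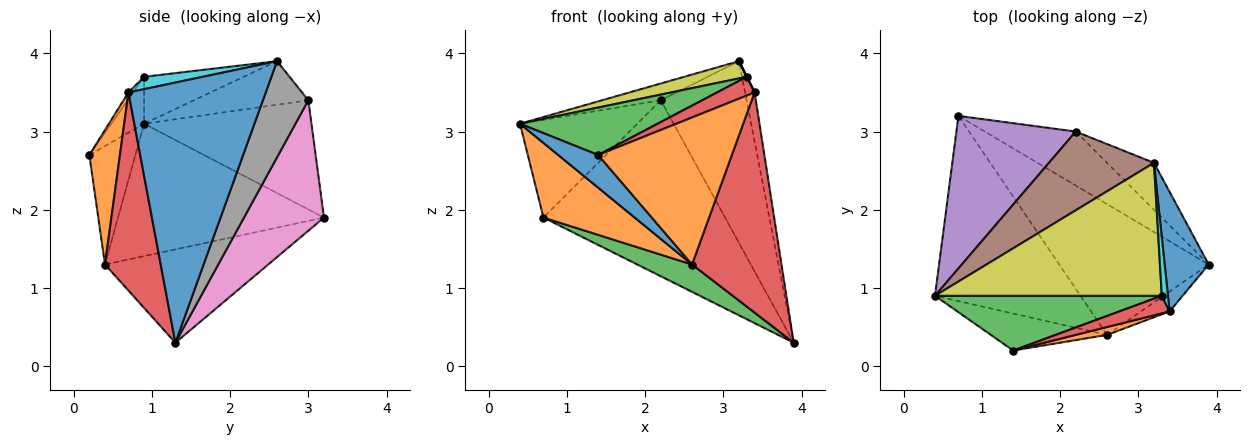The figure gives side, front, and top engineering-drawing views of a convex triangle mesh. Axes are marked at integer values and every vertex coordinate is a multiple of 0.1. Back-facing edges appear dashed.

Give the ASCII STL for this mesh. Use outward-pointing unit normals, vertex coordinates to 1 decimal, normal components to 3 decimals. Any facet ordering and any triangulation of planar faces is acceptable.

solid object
 facet normal 0.984 0.068 0.167
  outer loop
   vertex 3.4 0.7 3.5
   vertex 3.9 1.3 0.3
   vertex 3.2 2.6 3.9
  endloop
 endfacet
 facet normal -0.645 -0.286 -0.709
  outer loop
   vertex 2.6 0.4 1.3
   vertex 0.4 0.9 3.1
   vertex 0.7 3.2 1.9
  endloop
 endfacet
 facet normal -0.521 -0.175 -0.835
  outer loop
   vertex 2.6 0.4 1.3
   vertex 0.7 3.2 1.9
   vertex 3.9 1.3 0.3
  endloop
 endfacet
 facet normal 0.527 -0.846 -0.076
  outer loop
   vertex 2.6 0.4 1.3
   vertex 3.9 1.3 0.3
   vertex 3.4 0.7 3.5
  endloop
 endfacet
 facet normal -0.610 0.428 0.667
  outer loop
   vertex 2.2 3.0 3.4
   vertex 0.7 3.2 1.9
   vertex 0.4 0.9 3.1
  endloop
 endfacet
 facet normal -0.376 0.193 0.906
  outer loop
   vertex 2.2 3.0 3.4
   vertex 0.4 0.9 3.1
   vertex 3.2 2.6 3.9
  endloop
 endfacet
 facet normal 0.388 0.881 -0.270
  outer loop
   vertex 2.2 3.0 3.4
   vertex 3.9 1.3 0.3
   vertex 0.7 3.2 1.9
  endloop
 endfacet
 facet normal 0.456 0.862 -0.223
  outer loop
   vertex 2.2 3.0 3.4
   vertex 3.2 2.6 3.9
   vertex 3.9 1.3 0.3
  endloop
 endfacet
 facet normal -0.201 -0.126 0.971
  outer loop
   vertex 3.3 0.9 3.7
   vertex 3.2 2.6 3.9
   vertex 0.4 0.9 3.1
  endloop
 endfacet
 facet normal 0.894 0.000 0.447
  outer loop
   vertex 3.3 0.9 3.7
   vertex 3.4 0.7 3.5
   vertex 3.2 2.6 3.9
  endloop
 endfacet
 facet normal -0.607 -0.527 -0.595
  outer loop
   vertex 1.4 0.2 2.7
   vertex 0.4 0.9 3.1
   vertex 2.6 0.4 1.3
  endloop
 endfacet
 facet normal 0.223 -0.974 0.052
  outer loop
   vertex 1.4 0.2 2.7
   vertex 2.6 0.4 1.3
   vertex 3.4 0.7 3.5
  endloop
 endfacet
 facet normal -0.154 -0.647 0.747
  outer loop
   vertex 1.4 0.2 2.7
   vertex 3.3 0.9 3.7
   vertex 0.4 0.9 3.1
  endloop
 endfacet
 facet normal -0.091 -0.727 0.681
  outer loop
   vertex 1.4 0.2 2.7
   vertex 3.4 0.7 3.5
   vertex 3.3 0.9 3.7
  endloop
 endfacet
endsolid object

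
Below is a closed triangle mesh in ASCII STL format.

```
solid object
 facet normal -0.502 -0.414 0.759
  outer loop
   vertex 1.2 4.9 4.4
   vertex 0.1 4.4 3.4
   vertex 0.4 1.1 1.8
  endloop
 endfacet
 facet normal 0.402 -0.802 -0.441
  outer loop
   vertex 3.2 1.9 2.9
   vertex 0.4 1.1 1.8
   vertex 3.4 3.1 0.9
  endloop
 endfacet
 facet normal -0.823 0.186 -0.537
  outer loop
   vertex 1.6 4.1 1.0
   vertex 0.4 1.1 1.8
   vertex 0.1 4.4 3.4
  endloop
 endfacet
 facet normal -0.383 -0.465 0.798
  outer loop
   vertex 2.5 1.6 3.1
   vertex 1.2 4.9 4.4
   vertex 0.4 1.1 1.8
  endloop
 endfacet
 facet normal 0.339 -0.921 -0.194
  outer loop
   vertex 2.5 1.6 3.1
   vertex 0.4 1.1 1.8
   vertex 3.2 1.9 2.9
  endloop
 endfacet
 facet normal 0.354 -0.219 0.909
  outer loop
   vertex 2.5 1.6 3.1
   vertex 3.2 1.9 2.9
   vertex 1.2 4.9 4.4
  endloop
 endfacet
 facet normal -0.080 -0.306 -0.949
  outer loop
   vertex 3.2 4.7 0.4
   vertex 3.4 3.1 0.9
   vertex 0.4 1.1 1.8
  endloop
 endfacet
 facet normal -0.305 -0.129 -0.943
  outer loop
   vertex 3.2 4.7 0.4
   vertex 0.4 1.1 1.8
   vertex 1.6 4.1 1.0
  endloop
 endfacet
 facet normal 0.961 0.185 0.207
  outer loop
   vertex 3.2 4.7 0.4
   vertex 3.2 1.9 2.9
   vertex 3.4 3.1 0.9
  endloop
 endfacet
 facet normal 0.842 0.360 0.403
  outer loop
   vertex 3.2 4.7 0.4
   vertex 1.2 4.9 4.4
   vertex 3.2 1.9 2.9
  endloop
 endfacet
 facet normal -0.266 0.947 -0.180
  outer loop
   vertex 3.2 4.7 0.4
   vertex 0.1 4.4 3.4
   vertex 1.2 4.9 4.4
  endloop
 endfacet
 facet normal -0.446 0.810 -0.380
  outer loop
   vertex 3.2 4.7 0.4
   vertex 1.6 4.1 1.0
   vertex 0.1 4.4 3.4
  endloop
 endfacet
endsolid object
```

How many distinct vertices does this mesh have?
8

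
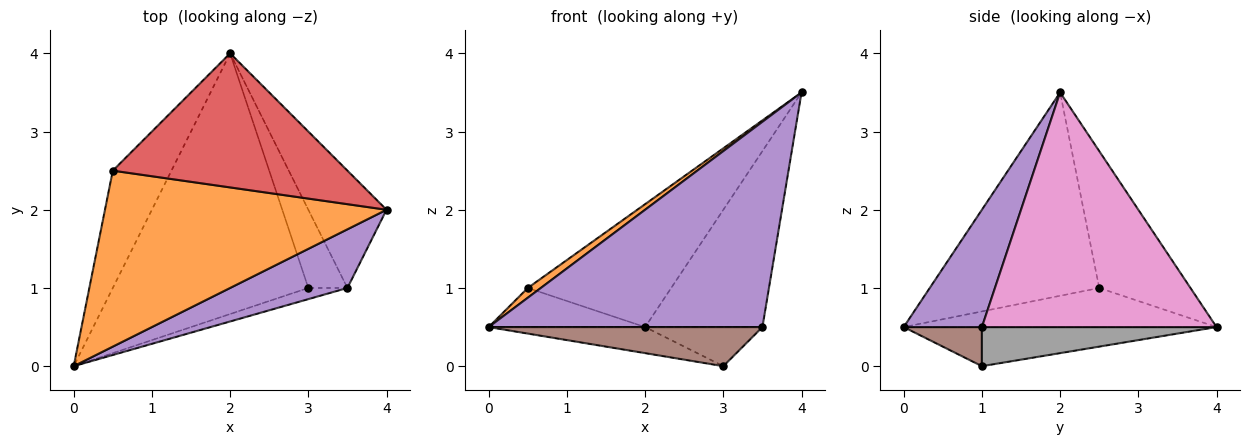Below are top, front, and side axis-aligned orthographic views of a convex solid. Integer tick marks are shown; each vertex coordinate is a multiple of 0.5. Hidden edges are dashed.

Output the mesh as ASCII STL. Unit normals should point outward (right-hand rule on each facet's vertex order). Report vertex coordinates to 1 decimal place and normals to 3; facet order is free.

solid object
 facet normal -0.195 0.098 -0.976
  outer loop
   vertex 3.0 1.0 0.0
   vertex 0.0 0.0 0.5
   vertex 2.0 4.0 0.5
  endloop
 endfacet
 facet normal -0.585 -0.045 0.810
  outer loop
   vertex 0.5 2.5 1.0
   vertex 0.0 0.0 0.5
   vertex 4.0 2.0 3.5
  endloop
 endfacet
 facet normal -0.535 0.267 -0.802
  outer loop
   vertex 0.5 2.5 1.0
   vertex 2.0 4.0 0.5
   vertex 0.0 0.0 0.5
  endloop
 endfacet
 facet normal -0.395 0.621 0.677
  outer loop
   vertex 0.5 2.5 1.0
   vertex 4.0 2.0 3.5
   vertex 2.0 4.0 0.5
  endloop
 endfacet
 facet normal 0.265 -0.927 0.265
  outer loop
   vertex 3.5 1.0 0.5
   vertex 4.0 2.0 3.5
   vertex 0.0 0.0 0.5
  endloop
 endfacet
 facet normal 0.265 -0.927 -0.265
  outer loop
   vertex 3.5 1.0 0.5
   vertex 0.0 0.0 0.5
   vertex 3.0 1.0 0.0
  endloop
 endfacet
 facet normal 0.857 0.429 -0.286
  outer loop
   vertex 3.5 1.0 0.5
   vertex 2.0 4.0 0.5
   vertex 4.0 2.0 3.5
  endloop
 endfacet
 facet normal 0.667 0.333 -0.667
  outer loop
   vertex 3.5 1.0 0.5
   vertex 3.0 1.0 0.0
   vertex 2.0 4.0 0.5
  endloop
 endfacet
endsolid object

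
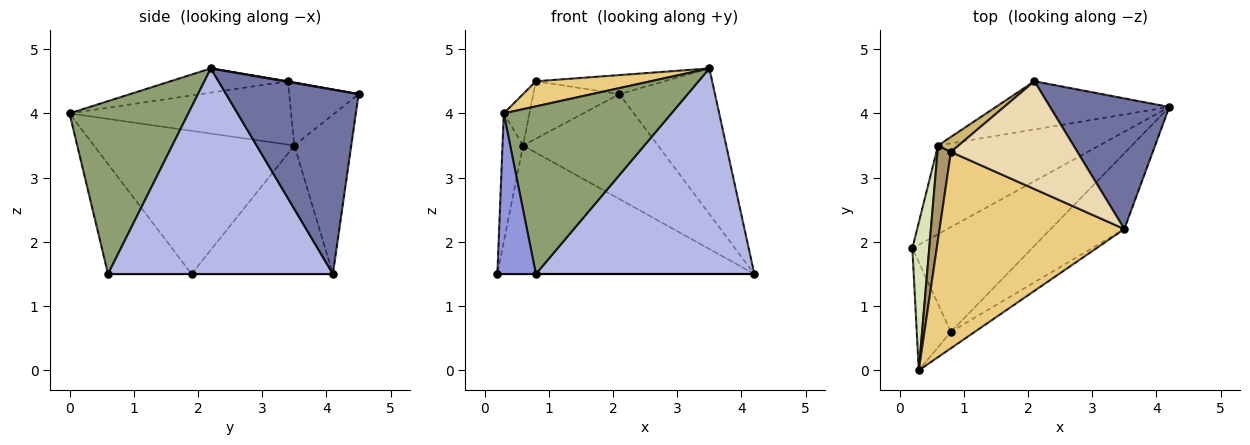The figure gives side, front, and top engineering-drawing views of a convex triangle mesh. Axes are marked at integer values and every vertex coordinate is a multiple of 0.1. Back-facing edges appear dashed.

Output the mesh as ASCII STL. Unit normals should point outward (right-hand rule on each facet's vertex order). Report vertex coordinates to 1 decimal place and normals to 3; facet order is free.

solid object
 facet normal 0.718 0.518 0.465
  outer loop
   vertex 3.5 2.2 4.7
   vertex 4.2 4.1 1.5
   vertex 2.1 4.5 4.3
  endloop
 endfacet
 facet normal 0.000 0.000 -1.000
  outer loop
   vertex 0.8 0.6 1.5
   vertex 0.2 1.9 1.5
   vertex 4.2 4.1 1.5
  endloop
 endfacet
 facet normal -0.874 -0.403 -0.272
  outer loop
   vertex 0.8 0.6 1.5
   vertex 0.3 0.0 4.0
   vertex 0.2 1.9 1.5
  endloop
 endfacet
 facet normal 0.695 -0.675 -0.249
  outer loop
   vertex 0.8 0.6 1.5
   vertex 4.2 4.1 1.5
   vertex 3.5 2.2 4.7
  endloop
 endfacet
 facet normal 0.577 -0.813 -0.080
  outer loop
   vertex 0.8 0.6 1.5
   vertex 3.5 2.2 4.7
   vertex 0.3 0.0 4.0
  endloop
 endfacet
 facet normal -0.412 0.750 -0.517
  outer loop
   vertex 0.6 3.5 3.5
   vertex 4.2 4.1 1.5
   vertex 0.2 1.9 1.5
  endloop
 endfacet
 facet normal -0.358 0.849 -0.390
  outer loop
   vertex 0.6 3.5 3.5
   vertex 2.1 4.5 4.3
   vertex 4.2 4.1 1.5
  endloop
 endfacet
 facet normal -0.988 0.101 0.117
  outer loop
   vertex 0.6 3.5 3.5
   vertex 0.2 1.9 1.5
   vertex 0.3 0.0 4.0
  endloop
 endfacet
 facet normal -0.972 0.113 0.206
  outer loop
   vertex 0.8 3.4 4.5
   vertex 0.6 3.5 3.5
   vertex 0.3 0.0 4.0
  endloop
 endfacet
 facet normal -0.615 0.763 0.199
  outer loop
   vertex 0.8 3.4 4.5
   vertex 2.1 4.5 4.3
   vertex 0.6 3.5 3.5
  endloop
 endfacet
 facet normal -0.129 -0.126 0.984
  outer loop
   vertex 0.8 3.4 4.5
   vertex 0.3 0.0 4.0
   vertex 3.5 2.2 4.7
  endloop
 endfacet
 facet normal 0.004 0.174 0.985
  outer loop
   vertex 0.8 3.4 4.5
   vertex 3.5 2.2 4.7
   vertex 2.1 4.5 4.3
  endloop
 endfacet
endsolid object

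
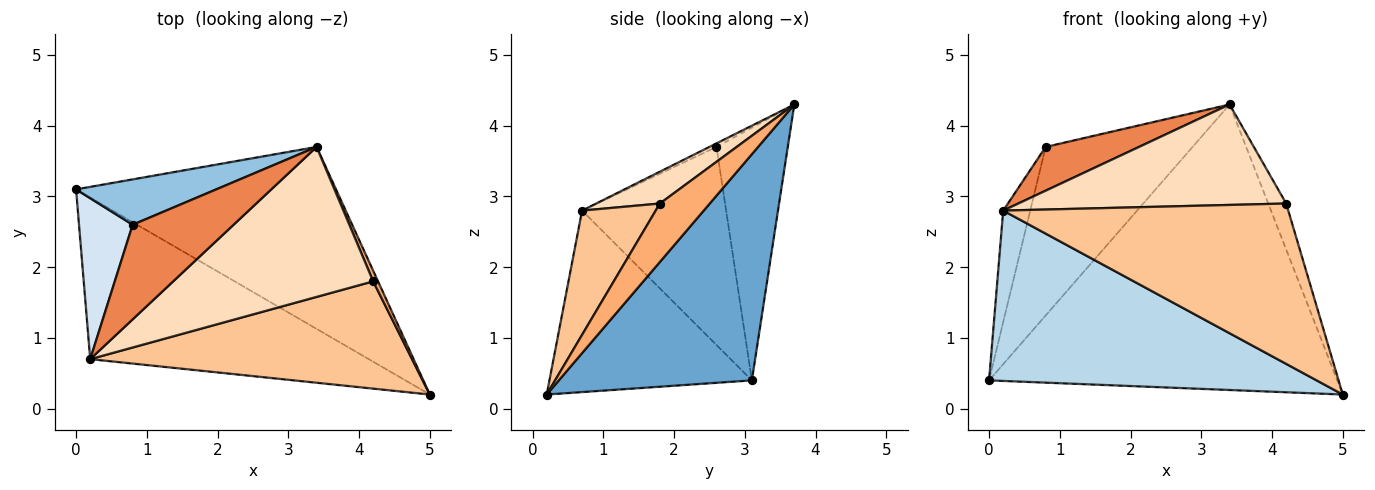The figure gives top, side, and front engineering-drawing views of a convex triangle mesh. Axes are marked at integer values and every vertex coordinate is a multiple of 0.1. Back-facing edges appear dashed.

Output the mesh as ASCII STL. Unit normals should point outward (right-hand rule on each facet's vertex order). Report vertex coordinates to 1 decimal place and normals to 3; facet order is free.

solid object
 facet normal 0.424 0.764 -0.487
  outer loop
   vertex 3.4 3.7 4.3
   vertex 5.0 0.2 0.2
   vertex 0.0 3.1 0.4
  endloop
 endfacet
 facet normal -0.424 0.874 0.235
  outer loop
   vertex 0.8 2.6 3.7
   vertex 3.4 3.7 4.3
   vertex 0.0 3.1 0.4
  endloop
 endfacet
 facet normal -0.409 -0.662 -0.628
  outer loop
   vertex 0.2 0.7 2.8
   vertex 0.0 3.1 0.4
   vertex 5.0 0.2 0.2
  endloop
 endfacet
 facet normal -0.950 0.178 0.257
  outer loop
   vertex 0.2 0.7 2.8
   vertex 0.8 2.6 3.7
   vertex 0.0 3.1 0.4
  endloop
 endfacet
 facet normal -0.032 -0.420 0.907
  outer loop
   vertex 0.2 0.7 2.8
   vertex 3.4 3.7 4.3
   vertex 0.8 2.6 3.7
  endloop
 endfacet
 facet normal 0.938 0.338 0.078
  outer loop
   vertex 4.2 1.8 2.9
   vertex 5.0 0.2 0.2
   vertex 3.4 3.7 4.3
  endloop
 endfacet
 facet normal 0.210 -0.813 0.544
  outer loop
   vertex 4.2 1.8 2.9
   vertex 0.2 0.7 2.8
   vertex 5.0 0.2 0.2
  endloop
 endfacet
 facet normal 0.131 -0.552 0.824
  outer loop
   vertex 4.2 1.8 2.9
   vertex 3.4 3.7 4.3
   vertex 0.2 0.7 2.8
  endloop
 endfacet
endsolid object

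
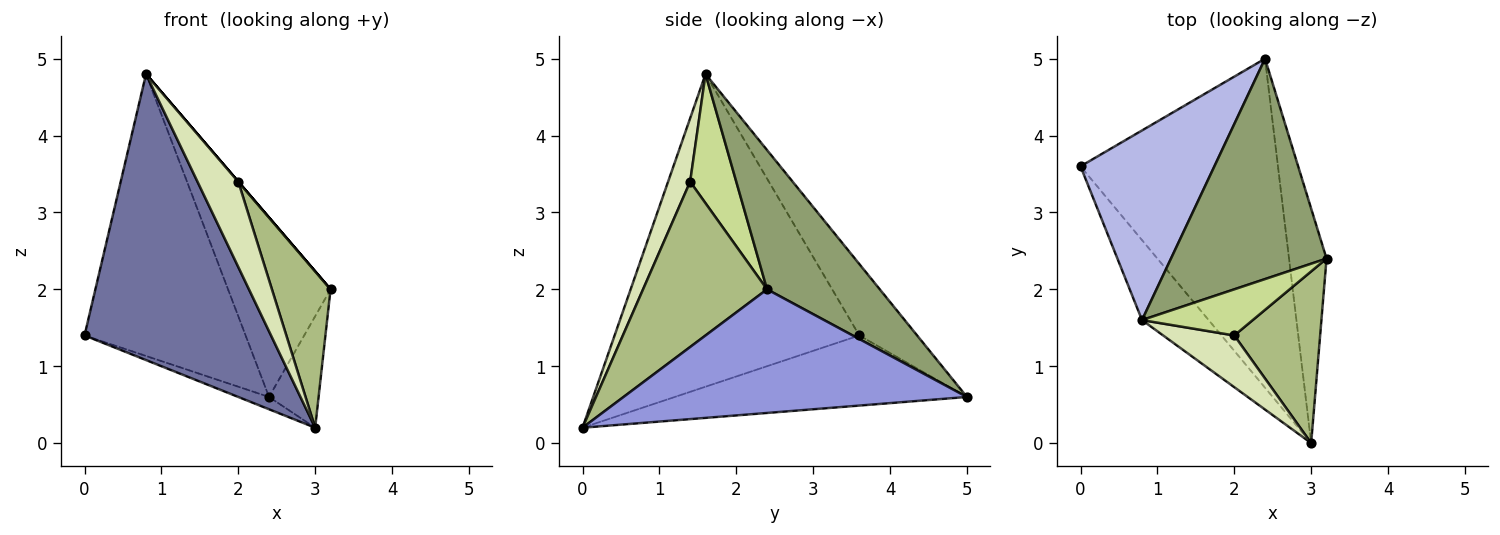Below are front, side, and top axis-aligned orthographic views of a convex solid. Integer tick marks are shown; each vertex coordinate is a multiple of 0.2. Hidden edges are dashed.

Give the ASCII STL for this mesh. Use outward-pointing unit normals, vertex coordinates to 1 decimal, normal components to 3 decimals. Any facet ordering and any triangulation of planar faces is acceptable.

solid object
 facet normal -0.784 -0.598 -0.167
  outer loop
   vertex 0.8 1.6 4.8
   vertex 0.0 3.6 1.4
   vertex 3.0 0.0 0.2
  endloop
 endfacet
 facet normal -0.334 0.035 -0.942
  outer loop
   vertex 2.4 5.0 0.6
   vertex 3.0 0.0 0.2
   vertex 0.0 3.6 1.4
  endloop
 endfacet
 facet normal 0.948 0.137 -0.288
  outer loop
   vertex 2.4 5.0 0.6
   vertex 3.2 2.4 2.0
   vertex 3.0 0.0 0.2
  endloop
 endfacet
 facet normal -0.286 0.795 0.535
  outer loop
   vertex 2.4 5.0 0.6
   vertex 0.0 3.6 1.4
   vertex 0.8 1.6 4.8
  endloop
 endfacet
 facet normal 0.570 0.519 0.637
  outer loop
   vertex 2.4 5.0 0.6
   vertex 0.8 1.6 4.8
   vertex 3.2 2.4 2.0
  endloop
 endfacet
 facet normal 0.818 -0.387 0.425
  outer loop
   vertex 2.0 1.4 3.4
   vertex 3.0 0.0 0.2
   vertex 3.2 2.4 2.0
  endloop
 endfacet
 facet normal 0.759 0.000 0.651
  outer loop
   vertex 2.0 1.4 3.4
   vertex 3.2 2.4 2.0
   vertex 0.8 1.6 4.8
  endloop
 endfacet
 facet normal 0.420 -0.776 0.471
  outer loop
   vertex 2.0 1.4 3.4
   vertex 0.8 1.6 4.8
   vertex 3.0 0.0 0.2
  endloop
 endfacet
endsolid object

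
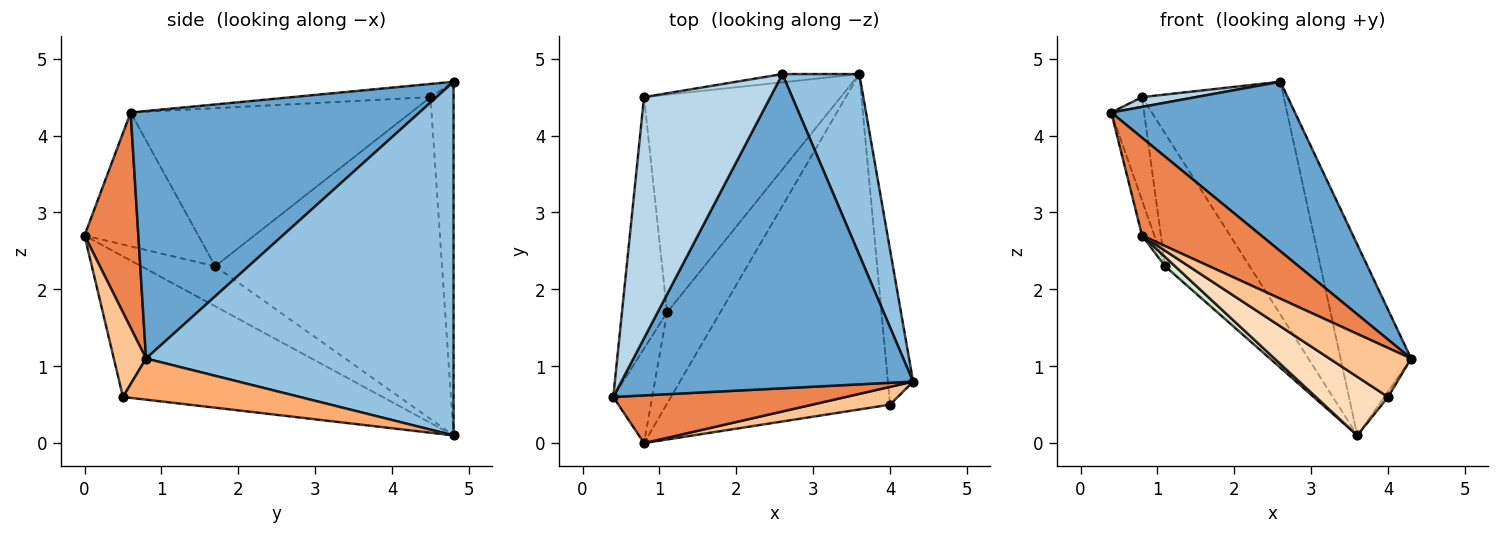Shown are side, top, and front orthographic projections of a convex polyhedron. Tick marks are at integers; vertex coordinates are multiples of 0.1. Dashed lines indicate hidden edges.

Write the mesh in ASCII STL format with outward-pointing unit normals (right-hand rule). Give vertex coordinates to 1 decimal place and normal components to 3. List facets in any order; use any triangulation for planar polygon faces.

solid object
 facet normal 0.598 -0.381 0.705
  outer loop
   vertex 2.6 4.8 4.7
   vertex 0.4 0.6 4.3
   vertex 4.3 0.8 1.1
  endloop
 endfacet
 facet normal 0.954 0.219 0.207
  outer loop
   vertex 3.6 4.8 0.1
   vertex 2.6 4.8 4.7
   vertex 4.3 0.8 1.1
  endloop
 endfacet
 facet normal -0.104 -0.040 0.994
  outer loop
   vertex 0.8 4.5 4.5
   vertex 0.4 0.6 4.3
   vertex 2.6 4.8 4.7
  endloop
 endfacet
 facet normal -0.161 0.986 -0.035
  outer loop
   vertex 0.8 4.5 4.5
   vertex 2.6 4.8 4.7
   vertex 3.6 4.8 0.1
  endloop
 endfacet
 facet normal 0.376 -0.833 0.406
  outer loop
   vertex 0.8 0.0 2.7
   vertex 4.3 0.8 1.1
   vertex 0.4 0.6 4.3
  endloop
 endfacet
 facet normal 0.852 0.019 -0.523
  outer loop
   vertex 4.0 0.5 0.6
   vertex 3.6 4.8 0.1
   vertex 4.3 0.8 1.1
  endloop
 endfacet
 facet normal 0.348 -0.881 0.320
  outer loop
   vertex 4.0 0.5 0.6
   vertex 4.3 0.8 1.1
   vertex 0.8 0.0 2.7
  endloop
 endfacet
 facet normal -0.527 -0.146 -0.837
  outer loop
   vertex 4.0 0.5 0.6
   vertex 0.8 0.0 2.7
   vertex 3.6 4.8 0.1
  endloop
 endfacet
 facet normal -0.956 0.112 -0.273
  outer loop
   vertex 1.1 1.7 2.3
   vertex 0.4 0.6 4.3
   vertex 0.8 4.5 4.5
  endloop
 endfacet
 facet normal -0.955 0.103 -0.278
  outer loop
   vertex 1.1 1.7 2.3
   vertex 0.8 0.0 2.7
   vertex 0.4 0.6 4.3
  endloop
 endfacet
 facet normal -0.813 0.303 -0.497
  outer loop
   vertex 1.1 1.7 2.3
   vertex 0.8 4.5 4.5
   vertex 3.6 4.8 0.1
  endloop
 endfacet
 facet normal -0.600 -0.082 -0.796
  outer loop
   vertex 1.1 1.7 2.3
   vertex 3.6 4.8 0.1
   vertex 0.8 0.0 2.7
  endloop
 endfacet
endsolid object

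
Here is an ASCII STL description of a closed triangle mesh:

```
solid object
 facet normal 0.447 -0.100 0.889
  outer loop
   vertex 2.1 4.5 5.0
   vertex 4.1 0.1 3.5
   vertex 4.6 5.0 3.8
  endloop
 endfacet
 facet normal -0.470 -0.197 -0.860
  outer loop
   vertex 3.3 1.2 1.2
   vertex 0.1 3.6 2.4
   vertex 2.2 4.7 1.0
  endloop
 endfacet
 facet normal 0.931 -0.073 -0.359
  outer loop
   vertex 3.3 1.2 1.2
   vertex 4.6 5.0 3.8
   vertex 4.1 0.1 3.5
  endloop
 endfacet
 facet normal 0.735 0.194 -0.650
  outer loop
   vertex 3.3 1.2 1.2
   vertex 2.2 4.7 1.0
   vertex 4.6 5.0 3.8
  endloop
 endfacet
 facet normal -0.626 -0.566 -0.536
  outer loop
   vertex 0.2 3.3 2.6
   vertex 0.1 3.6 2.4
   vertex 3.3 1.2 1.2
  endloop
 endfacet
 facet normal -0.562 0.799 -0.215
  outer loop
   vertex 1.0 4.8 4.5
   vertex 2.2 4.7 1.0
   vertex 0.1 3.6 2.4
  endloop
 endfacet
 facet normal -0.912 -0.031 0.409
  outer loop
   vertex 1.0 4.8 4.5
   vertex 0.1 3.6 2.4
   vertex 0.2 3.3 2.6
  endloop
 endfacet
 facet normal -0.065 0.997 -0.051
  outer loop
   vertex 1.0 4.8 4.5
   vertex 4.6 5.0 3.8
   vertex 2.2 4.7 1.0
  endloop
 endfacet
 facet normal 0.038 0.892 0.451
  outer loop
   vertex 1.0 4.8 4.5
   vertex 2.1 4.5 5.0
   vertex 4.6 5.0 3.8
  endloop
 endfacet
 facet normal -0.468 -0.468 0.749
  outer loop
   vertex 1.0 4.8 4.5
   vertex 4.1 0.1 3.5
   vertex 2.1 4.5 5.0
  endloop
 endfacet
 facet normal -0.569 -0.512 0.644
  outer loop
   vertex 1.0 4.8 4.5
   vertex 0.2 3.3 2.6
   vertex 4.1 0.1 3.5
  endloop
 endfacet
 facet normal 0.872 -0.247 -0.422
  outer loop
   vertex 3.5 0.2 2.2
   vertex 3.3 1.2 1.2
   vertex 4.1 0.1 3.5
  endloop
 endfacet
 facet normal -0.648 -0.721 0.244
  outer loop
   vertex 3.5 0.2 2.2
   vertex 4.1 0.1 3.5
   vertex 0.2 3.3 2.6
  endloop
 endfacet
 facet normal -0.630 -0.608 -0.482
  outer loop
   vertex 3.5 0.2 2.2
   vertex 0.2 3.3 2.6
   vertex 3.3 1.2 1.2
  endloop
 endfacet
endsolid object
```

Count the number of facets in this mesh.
14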